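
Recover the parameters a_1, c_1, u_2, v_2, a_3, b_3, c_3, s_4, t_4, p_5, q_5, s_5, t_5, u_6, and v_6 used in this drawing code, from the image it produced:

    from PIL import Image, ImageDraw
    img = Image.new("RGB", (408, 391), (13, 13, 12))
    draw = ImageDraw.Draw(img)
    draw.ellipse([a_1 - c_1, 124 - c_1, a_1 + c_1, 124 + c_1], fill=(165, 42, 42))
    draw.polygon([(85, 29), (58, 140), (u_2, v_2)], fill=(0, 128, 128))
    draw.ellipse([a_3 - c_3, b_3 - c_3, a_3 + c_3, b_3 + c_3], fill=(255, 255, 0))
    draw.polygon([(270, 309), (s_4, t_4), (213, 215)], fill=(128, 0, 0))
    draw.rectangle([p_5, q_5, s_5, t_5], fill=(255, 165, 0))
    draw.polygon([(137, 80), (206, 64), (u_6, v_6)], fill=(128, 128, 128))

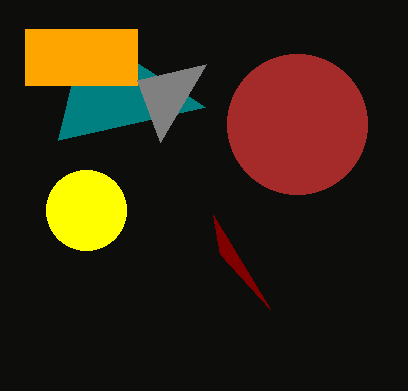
a_1 = 297
c_1 = 70
u_2 = 205
v_2 = 107
a_3 = 86
b_3 = 210
c_3 = 40
s_4 = 220
t_4 = 254
p_5 = 25
q_5 = 29
s_5 = 137
t_5 = 85
u_6 = 160
v_6 = 142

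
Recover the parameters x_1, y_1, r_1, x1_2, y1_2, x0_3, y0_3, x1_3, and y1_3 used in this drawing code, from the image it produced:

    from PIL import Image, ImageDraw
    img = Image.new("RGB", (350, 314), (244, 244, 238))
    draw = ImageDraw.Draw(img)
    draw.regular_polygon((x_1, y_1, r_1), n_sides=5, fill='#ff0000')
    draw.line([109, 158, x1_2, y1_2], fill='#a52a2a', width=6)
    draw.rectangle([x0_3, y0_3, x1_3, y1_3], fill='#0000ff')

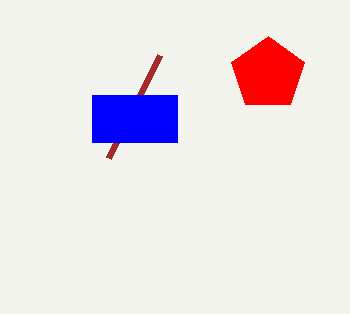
x_1 = 268, y_1 = 74, r_1 = 38, x1_2 = 160, y1_2 = 55, x0_3 = 92, y0_3 = 95, x1_3 = 177, y1_3 = 142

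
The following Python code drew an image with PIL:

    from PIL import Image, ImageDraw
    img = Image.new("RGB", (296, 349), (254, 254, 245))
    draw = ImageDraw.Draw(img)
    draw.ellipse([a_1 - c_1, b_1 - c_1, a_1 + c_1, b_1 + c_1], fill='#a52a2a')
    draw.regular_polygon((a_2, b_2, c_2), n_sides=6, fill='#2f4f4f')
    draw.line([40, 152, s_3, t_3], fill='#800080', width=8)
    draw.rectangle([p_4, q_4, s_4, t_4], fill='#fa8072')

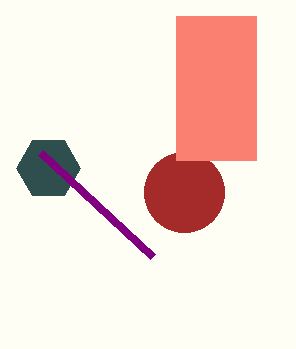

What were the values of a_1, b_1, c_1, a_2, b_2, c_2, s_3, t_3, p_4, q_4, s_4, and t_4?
a_1 = 184, b_1 = 192, c_1 = 40, a_2 = 48, b_2 = 168, c_2 = 32, s_3 = 152, t_3 = 256, p_4 = 176, q_4 = 16, s_4 = 256, t_4 = 160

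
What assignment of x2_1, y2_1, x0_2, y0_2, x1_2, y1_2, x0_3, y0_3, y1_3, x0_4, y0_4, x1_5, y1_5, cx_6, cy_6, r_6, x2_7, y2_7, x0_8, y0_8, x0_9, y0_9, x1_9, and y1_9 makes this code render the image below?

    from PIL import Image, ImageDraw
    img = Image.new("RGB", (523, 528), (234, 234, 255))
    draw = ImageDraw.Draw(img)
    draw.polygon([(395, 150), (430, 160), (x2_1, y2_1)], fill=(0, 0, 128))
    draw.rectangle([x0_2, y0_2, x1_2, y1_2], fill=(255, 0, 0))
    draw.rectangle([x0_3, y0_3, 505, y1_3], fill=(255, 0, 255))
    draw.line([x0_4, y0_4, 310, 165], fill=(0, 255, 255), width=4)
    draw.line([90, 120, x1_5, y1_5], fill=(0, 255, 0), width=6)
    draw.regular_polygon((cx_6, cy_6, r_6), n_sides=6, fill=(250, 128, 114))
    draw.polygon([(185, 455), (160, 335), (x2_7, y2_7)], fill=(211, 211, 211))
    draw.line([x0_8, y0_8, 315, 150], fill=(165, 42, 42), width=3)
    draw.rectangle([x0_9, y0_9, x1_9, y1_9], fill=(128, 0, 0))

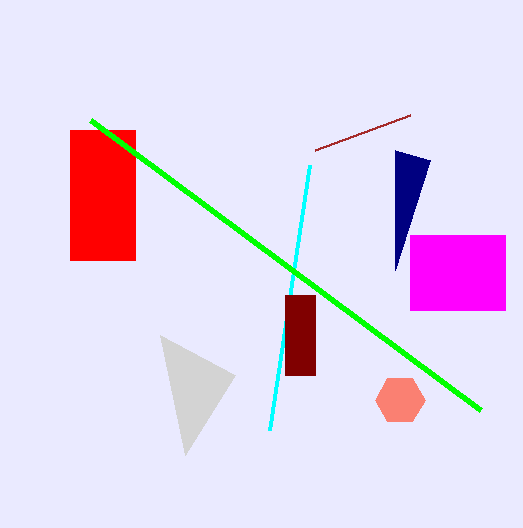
x2_1 = 395; y2_1 = 270; x0_2 = 70; y0_2 = 130; x1_2 = 135; y1_2 = 260; x0_3 = 410; y0_3 = 235; y1_3 = 310; x0_4 = 270; y0_4 = 430; x1_5 = 480; y1_5 = 410; cx_6 = 400; cy_6 = 400; r_6 = 25; x2_7 = 235; y2_7 = 375; x0_8 = 410; y0_8 = 115; x0_9 = 285; y0_9 = 295; x1_9 = 315; y1_9 = 375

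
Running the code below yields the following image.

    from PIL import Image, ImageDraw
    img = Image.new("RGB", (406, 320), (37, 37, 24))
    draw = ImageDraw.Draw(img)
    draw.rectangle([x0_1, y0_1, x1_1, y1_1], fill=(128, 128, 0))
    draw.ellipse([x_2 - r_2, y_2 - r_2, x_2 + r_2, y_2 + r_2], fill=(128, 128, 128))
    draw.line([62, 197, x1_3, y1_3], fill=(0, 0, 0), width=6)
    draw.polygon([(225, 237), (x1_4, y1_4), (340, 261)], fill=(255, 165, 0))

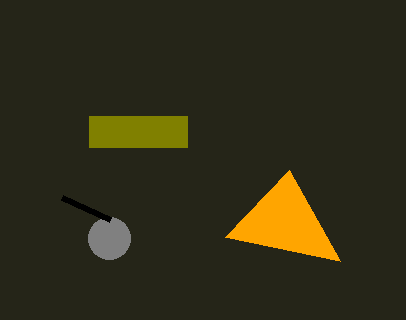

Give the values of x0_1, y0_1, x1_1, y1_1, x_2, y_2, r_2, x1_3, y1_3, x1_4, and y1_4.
x0_1 = 89; y0_1 = 116; x1_1 = 187; y1_1 = 147; x_2 = 109; y_2 = 238; r_2 = 21; x1_3 = 110; y1_3 = 219; x1_4 = 289; y1_4 = 170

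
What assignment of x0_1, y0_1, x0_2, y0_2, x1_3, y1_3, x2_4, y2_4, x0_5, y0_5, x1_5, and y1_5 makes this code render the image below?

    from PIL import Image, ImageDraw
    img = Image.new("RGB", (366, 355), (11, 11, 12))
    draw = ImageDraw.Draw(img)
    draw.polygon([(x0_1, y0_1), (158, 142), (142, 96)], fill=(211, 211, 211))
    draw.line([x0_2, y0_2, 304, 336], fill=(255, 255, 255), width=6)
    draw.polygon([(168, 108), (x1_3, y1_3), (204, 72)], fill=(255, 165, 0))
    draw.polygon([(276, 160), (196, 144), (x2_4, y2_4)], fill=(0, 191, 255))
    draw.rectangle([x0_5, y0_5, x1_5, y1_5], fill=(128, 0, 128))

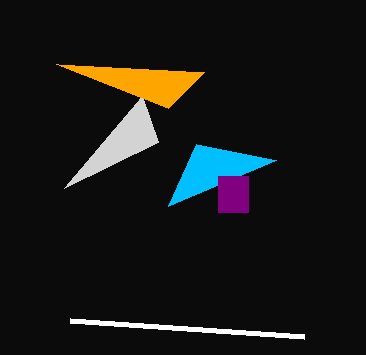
x0_1 = 64, y0_1 = 188, x0_2 = 70, y0_2 = 320, x1_3 = 56, y1_3 = 64, x2_4 = 168, y2_4 = 206, x0_5 = 218, y0_5 = 176, x1_5 = 248, y1_5 = 212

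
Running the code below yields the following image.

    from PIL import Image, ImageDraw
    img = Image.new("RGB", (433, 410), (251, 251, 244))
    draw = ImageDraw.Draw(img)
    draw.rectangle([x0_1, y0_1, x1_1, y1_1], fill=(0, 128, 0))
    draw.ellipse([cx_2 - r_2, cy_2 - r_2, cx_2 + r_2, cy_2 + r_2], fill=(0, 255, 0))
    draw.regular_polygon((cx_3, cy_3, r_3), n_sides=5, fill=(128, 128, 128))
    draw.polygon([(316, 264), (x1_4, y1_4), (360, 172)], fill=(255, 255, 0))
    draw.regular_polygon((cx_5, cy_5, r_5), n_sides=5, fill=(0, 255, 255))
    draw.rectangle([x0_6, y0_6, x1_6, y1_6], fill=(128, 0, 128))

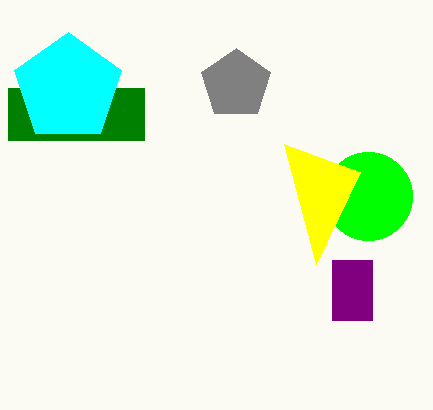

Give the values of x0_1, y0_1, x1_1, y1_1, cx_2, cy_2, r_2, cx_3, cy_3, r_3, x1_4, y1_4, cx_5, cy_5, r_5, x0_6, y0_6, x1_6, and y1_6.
x0_1 = 8; y0_1 = 88; x1_1 = 144; y1_1 = 140; cx_2 = 368; cy_2 = 196; r_2 = 44; cx_3 = 236; cy_3 = 84; r_3 = 36; x1_4 = 284; y1_4 = 144; cx_5 = 68; cy_5 = 88; r_5 = 56; x0_6 = 332; y0_6 = 260; x1_6 = 372; y1_6 = 320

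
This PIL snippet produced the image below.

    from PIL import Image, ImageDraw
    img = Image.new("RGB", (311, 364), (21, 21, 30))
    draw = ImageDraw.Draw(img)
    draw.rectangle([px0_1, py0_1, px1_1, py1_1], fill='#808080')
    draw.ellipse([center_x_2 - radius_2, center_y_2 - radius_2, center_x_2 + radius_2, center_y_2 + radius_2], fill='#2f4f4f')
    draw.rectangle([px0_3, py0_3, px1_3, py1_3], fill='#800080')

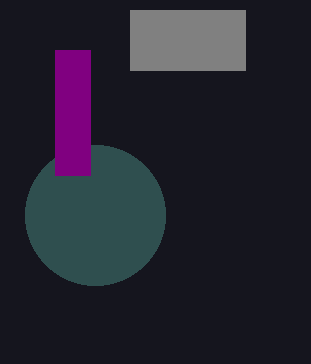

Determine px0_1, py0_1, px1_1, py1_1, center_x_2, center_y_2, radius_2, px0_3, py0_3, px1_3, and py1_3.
px0_1 = 130; py0_1 = 10; px1_1 = 245; py1_1 = 70; center_x_2 = 95; center_y_2 = 215; radius_2 = 70; px0_3 = 55; py0_3 = 50; px1_3 = 90; py1_3 = 175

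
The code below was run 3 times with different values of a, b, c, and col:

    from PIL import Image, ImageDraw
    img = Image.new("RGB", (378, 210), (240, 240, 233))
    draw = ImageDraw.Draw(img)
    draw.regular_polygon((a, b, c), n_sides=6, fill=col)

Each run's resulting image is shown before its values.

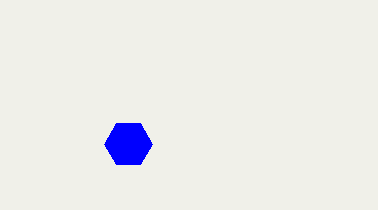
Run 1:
a = 128
b = 144
c = 24
col = 'blue'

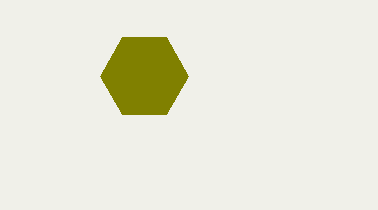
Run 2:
a = 144, b = 76, c = 44, col = 'olive'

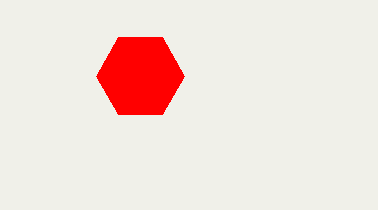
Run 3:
a = 140; b = 76; c = 44; col = 'red'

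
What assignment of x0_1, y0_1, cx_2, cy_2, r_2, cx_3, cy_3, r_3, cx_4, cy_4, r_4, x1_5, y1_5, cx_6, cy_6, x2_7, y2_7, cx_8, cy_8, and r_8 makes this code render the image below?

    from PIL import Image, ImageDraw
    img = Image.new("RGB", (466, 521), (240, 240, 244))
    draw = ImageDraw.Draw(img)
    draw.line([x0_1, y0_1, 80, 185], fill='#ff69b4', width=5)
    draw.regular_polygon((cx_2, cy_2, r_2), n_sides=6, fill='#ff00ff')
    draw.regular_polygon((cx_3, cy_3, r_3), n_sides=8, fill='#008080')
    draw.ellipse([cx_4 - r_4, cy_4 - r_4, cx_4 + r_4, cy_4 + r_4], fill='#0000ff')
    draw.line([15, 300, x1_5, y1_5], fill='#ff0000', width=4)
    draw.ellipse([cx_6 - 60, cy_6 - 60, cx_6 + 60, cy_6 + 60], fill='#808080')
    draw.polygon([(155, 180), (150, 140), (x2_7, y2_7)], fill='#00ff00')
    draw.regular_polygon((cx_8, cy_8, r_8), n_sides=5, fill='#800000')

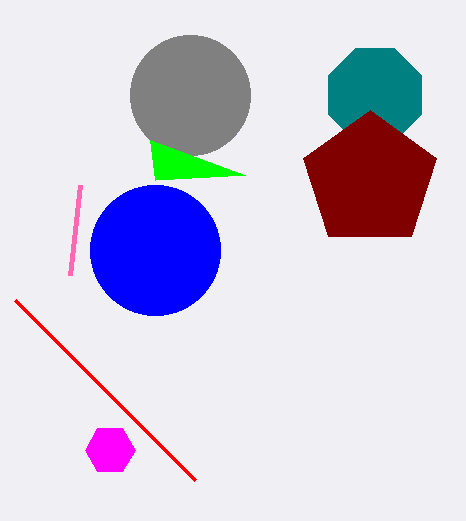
x0_1 = 70
y0_1 = 275
cx_2 = 110
cy_2 = 450
r_2 = 25
cx_3 = 375
cy_3 = 95
r_3 = 50
cx_4 = 155
cy_4 = 250
r_4 = 65
x1_5 = 195
y1_5 = 480
cx_6 = 190
cy_6 = 95
x2_7 = 245
y2_7 = 175
cx_8 = 370
cy_8 = 180
r_8 = 70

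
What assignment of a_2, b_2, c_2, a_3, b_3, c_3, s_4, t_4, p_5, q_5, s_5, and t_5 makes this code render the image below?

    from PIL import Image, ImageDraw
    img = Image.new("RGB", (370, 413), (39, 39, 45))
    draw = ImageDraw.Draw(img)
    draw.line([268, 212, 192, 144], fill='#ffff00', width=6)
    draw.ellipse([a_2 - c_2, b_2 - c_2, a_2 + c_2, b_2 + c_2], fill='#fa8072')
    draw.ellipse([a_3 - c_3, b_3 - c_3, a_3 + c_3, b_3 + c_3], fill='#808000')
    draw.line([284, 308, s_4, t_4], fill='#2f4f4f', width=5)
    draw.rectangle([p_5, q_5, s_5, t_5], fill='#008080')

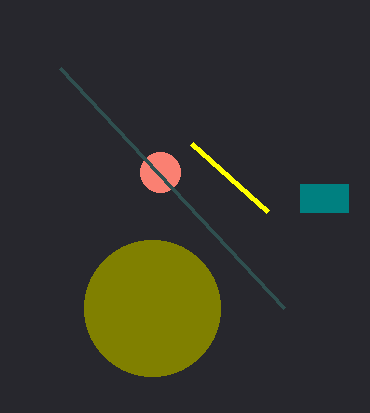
a_2 = 160; b_2 = 172; c_2 = 20; a_3 = 152; b_3 = 308; c_3 = 68; s_4 = 60; t_4 = 68; p_5 = 300; q_5 = 184; s_5 = 348; t_5 = 212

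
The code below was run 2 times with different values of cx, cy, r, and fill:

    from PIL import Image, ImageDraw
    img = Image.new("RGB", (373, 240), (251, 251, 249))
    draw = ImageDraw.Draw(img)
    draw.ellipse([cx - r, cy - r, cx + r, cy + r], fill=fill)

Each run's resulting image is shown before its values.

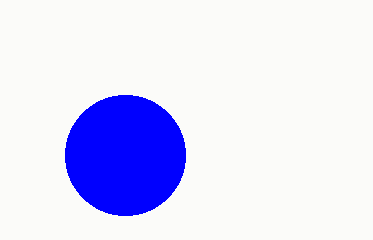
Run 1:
cx = 125, cy = 155, r = 60, fill = 'blue'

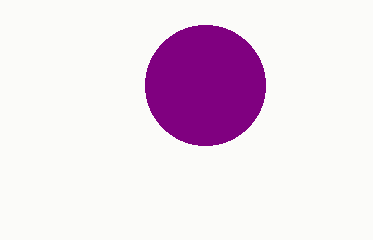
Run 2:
cx = 205
cy = 85
r = 60
fill = 'purple'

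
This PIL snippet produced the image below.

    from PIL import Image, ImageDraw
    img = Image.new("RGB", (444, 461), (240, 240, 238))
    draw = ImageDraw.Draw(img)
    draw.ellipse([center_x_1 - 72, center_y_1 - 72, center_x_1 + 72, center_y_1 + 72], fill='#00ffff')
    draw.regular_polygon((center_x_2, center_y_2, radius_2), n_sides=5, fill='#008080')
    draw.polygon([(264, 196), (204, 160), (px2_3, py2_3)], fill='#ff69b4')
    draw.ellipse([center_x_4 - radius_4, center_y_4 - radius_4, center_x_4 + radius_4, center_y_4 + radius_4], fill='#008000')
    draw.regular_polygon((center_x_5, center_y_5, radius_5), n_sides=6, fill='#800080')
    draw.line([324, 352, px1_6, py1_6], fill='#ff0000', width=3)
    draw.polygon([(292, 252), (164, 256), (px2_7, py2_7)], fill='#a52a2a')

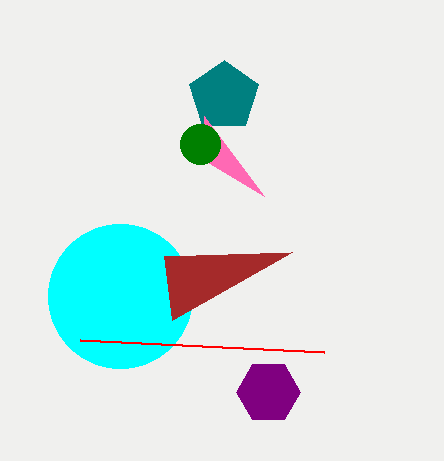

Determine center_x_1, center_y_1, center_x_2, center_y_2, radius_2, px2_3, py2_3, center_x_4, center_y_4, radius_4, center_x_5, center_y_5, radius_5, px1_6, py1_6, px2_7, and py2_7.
center_x_1 = 120
center_y_1 = 296
center_x_2 = 224
center_y_2 = 96
radius_2 = 36
px2_3 = 204
py2_3 = 116
center_x_4 = 200
center_y_4 = 144
radius_4 = 20
center_x_5 = 268
center_y_5 = 392
radius_5 = 32
px1_6 = 80
py1_6 = 340
px2_7 = 172
py2_7 = 320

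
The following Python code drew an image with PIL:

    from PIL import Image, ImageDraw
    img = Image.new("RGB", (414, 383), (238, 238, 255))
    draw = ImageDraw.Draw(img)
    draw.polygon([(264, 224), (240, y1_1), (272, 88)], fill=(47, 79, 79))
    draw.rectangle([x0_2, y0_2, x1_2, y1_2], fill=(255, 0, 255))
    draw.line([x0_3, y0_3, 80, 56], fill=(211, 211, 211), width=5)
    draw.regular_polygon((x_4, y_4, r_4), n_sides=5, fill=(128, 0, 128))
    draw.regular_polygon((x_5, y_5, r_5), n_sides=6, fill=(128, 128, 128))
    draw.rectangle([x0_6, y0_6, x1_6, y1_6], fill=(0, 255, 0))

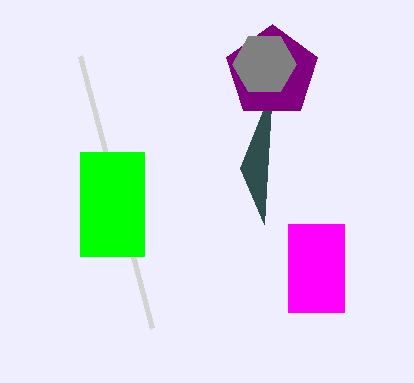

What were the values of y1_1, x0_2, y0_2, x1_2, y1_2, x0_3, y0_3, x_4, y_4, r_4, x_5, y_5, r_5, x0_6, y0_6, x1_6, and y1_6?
y1_1 = 168, x0_2 = 288, y0_2 = 224, x1_2 = 344, y1_2 = 312, x0_3 = 152, y0_3 = 328, x_4 = 272, y_4 = 72, r_4 = 48, x_5 = 264, y_5 = 64, r_5 = 32, x0_6 = 80, y0_6 = 152, x1_6 = 144, y1_6 = 256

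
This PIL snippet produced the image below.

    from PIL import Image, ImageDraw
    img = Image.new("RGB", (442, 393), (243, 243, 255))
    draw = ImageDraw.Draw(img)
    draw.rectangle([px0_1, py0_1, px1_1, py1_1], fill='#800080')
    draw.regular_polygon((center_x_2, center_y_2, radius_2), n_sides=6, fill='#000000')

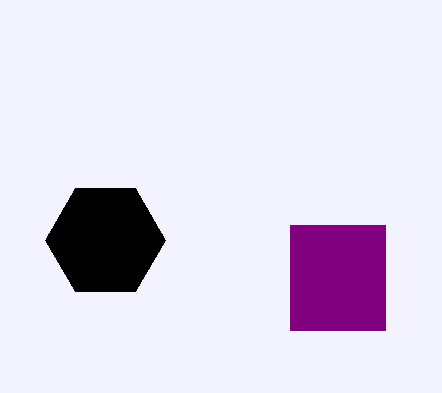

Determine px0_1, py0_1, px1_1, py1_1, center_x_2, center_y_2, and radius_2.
px0_1 = 290
py0_1 = 225
px1_1 = 385
py1_1 = 330
center_x_2 = 105
center_y_2 = 240
radius_2 = 60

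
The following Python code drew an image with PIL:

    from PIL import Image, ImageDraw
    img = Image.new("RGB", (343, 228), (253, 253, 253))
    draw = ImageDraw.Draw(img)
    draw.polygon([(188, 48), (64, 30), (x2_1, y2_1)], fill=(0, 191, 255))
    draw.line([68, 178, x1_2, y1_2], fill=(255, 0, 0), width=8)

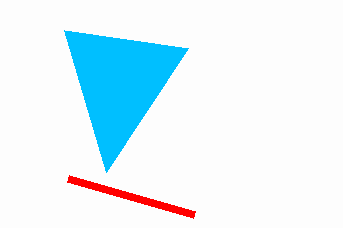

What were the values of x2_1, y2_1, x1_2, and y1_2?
x2_1 = 106, y2_1 = 172, x1_2 = 194, y1_2 = 214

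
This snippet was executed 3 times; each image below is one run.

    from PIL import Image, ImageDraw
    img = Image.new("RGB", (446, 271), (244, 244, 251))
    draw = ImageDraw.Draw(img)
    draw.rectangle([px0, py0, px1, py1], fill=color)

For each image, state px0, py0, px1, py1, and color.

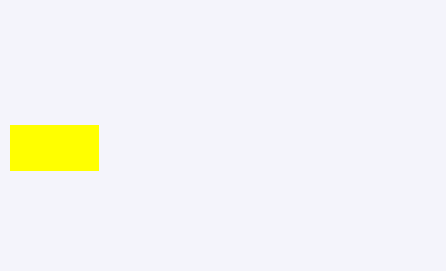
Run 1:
px0 = 10; py0 = 125; px1 = 98; py1 = 170; color = 'yellow'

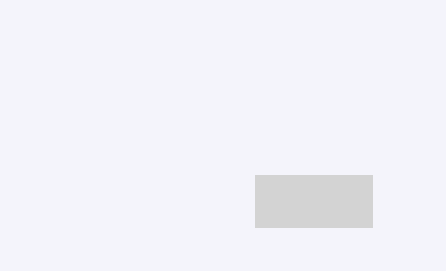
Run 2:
px0 = 255; py0 = 175; px1 = 372; py1 = 227; color = 'lightgray'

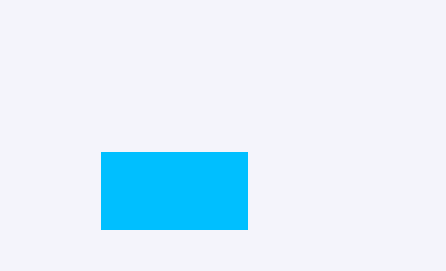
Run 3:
px0 = 101
py0 = 152
px1 = 247
py1 = 229
color = 'deepskyblue'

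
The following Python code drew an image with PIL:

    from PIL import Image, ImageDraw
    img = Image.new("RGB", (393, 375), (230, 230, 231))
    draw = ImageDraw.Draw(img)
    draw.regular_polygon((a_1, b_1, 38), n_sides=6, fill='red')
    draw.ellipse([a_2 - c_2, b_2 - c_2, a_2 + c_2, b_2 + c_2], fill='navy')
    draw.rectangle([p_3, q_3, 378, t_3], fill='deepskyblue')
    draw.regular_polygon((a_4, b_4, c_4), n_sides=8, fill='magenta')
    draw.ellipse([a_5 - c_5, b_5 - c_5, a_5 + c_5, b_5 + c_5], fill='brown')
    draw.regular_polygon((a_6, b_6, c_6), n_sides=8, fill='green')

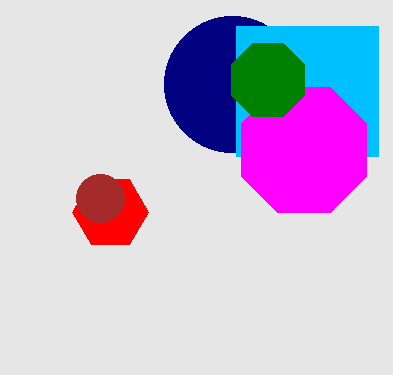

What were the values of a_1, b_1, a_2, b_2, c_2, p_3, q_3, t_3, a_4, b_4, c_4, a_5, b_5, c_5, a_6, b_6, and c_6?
a_1 = 110, b_1 = 212, a_2 = 232, b_2 = 84, c_2 = 68, p_3 = 236, q_3 = 26, t_3 = 156, a_4 = 304, b_4 = 150, c_4 = 68, a_5 = 100, b_5 = 198, c_5 = 24, a_6 = 268, b_6 = 80, c_6 = 40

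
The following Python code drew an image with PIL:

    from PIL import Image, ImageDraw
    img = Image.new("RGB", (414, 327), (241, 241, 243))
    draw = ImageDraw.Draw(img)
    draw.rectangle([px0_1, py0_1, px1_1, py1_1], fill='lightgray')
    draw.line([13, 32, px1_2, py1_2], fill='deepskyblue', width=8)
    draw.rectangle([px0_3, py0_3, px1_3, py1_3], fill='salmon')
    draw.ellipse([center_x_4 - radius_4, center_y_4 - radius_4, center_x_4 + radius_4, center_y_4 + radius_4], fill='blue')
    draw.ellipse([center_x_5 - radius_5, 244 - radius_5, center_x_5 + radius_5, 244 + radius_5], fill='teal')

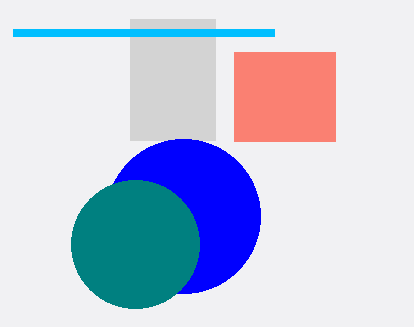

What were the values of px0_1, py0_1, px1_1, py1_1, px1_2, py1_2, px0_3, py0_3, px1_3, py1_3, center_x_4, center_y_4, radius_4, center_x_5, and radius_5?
px0_1 = 130; py0_1 = 19; px1_1 = 215; py1_1 = 140; px1_2 = 274; py1_2 = 32; px0_3 = 234; py0_3 = 52; px1_3 = 335; py1_3 = 141; center_x_4 = 183; center_y_4 = 216; radius_4 = 77; center_x_5 = 135; radius_5 = 64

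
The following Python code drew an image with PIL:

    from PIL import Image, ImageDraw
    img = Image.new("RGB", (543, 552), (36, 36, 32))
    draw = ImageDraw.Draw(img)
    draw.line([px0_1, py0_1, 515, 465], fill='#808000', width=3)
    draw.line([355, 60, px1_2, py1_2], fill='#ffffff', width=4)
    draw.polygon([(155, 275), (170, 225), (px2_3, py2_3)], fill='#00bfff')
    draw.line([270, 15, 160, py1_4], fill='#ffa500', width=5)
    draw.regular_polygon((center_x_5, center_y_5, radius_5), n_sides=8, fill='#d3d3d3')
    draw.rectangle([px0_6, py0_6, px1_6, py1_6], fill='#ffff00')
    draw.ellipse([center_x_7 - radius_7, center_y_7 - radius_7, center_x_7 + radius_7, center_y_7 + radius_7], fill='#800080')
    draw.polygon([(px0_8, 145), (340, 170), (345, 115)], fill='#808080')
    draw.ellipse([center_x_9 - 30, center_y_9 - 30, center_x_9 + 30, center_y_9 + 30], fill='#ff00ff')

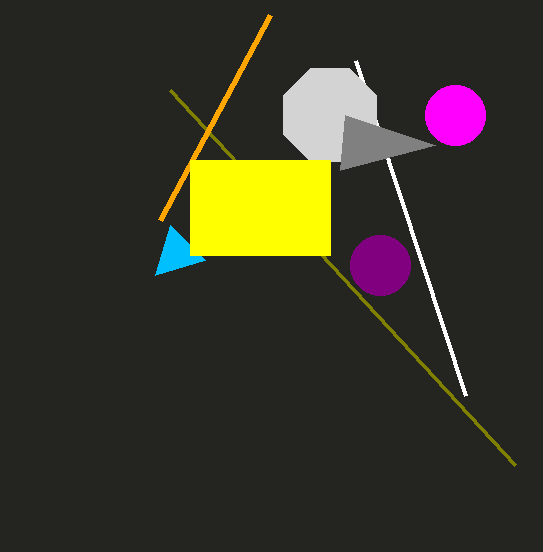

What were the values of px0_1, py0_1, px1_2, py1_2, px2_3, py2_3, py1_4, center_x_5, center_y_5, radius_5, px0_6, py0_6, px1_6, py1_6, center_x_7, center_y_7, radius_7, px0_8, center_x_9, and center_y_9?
px0_1 = 170
py0_1 = 90
px1_2 = 465
py1_2 = 395
px2_3 = 205
py2_3 = 260
py1_4 = 220
center_x_5 = 330
center_y_5 = 115
radius_5 = 50
px0_6 = 190
py0_6 = 160
px1_6 = 330
py1_6 = 255
center_x_7 = 380
center_y_7 = 265
radius_7 = 30
px0_8 = 435
center_x_9 = 455
center_y_9 = 115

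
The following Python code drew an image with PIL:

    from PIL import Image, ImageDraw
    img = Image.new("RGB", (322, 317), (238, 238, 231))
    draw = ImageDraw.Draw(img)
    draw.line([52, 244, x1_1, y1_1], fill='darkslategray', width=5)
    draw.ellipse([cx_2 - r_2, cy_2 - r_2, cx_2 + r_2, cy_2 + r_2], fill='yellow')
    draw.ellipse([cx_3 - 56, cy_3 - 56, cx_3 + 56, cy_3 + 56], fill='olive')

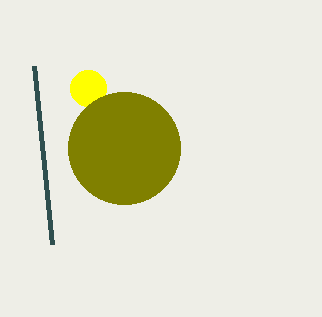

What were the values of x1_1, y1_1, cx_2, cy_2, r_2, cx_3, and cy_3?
x1_1 = 34, y1_1 = 66, cx_2 = 88, cy_2 = 88, r_2 = 18, cx_3 = 124, cy_3 = 148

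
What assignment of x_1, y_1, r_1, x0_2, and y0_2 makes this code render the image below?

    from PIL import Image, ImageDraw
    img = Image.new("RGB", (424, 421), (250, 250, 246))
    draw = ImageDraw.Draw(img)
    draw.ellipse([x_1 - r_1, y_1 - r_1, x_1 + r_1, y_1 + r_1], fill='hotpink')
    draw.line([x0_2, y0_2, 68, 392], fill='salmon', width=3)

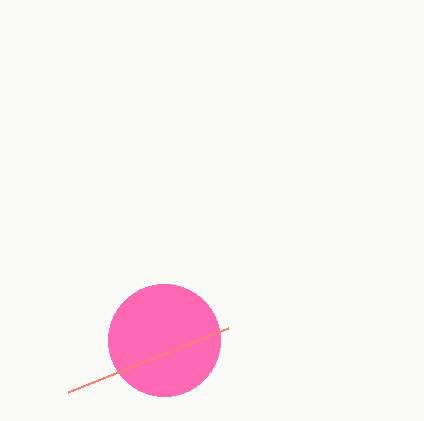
x_1 = 164
y_1 = 340
r_1 = 56
x0_2 = 228
y0_2 = 328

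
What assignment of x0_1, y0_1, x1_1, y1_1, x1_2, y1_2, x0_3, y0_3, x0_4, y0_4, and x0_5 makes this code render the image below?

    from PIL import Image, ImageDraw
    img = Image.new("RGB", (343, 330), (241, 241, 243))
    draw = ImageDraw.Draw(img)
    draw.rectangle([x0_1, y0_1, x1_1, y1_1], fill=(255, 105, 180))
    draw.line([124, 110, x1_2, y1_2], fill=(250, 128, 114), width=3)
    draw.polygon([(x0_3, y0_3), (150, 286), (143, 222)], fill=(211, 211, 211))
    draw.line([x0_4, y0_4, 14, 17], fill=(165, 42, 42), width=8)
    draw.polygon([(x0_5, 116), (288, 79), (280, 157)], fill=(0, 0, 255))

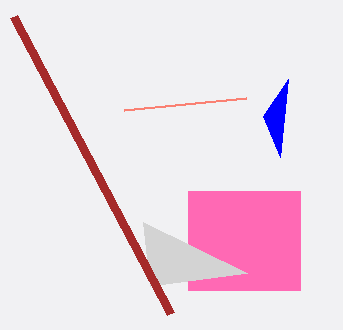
x0_1 = 188
y0_1 = 191
x1_1 = 300
y1_1 = 290
x1_2 = 246
y1_2 = 98
x0_3 = 247
y0_3 = 273
x0_4 = 171
y0_4 = 314
x0_5 = 263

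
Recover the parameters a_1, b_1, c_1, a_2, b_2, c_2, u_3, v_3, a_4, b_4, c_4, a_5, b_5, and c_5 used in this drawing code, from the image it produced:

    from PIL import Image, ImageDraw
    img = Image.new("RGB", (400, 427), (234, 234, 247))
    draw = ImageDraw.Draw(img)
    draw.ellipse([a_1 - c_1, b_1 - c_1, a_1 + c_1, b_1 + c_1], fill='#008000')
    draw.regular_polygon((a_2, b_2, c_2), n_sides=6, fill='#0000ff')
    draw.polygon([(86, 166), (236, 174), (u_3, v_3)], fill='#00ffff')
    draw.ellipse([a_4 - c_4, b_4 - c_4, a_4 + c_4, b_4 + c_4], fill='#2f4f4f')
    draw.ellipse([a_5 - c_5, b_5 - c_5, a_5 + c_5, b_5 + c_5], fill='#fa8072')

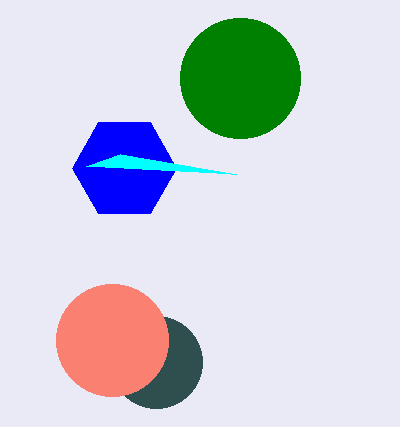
a_1 = 240, b_1 = 78, c_1 = 60, a_2 = 124, b_2 = 168, c_2 = 52, u_3 = 120, v_3 = 154, a_4 = 156, b_4 = 362, c_4 = 46, a_5 = 112, b_5 = 340, c_5 = 56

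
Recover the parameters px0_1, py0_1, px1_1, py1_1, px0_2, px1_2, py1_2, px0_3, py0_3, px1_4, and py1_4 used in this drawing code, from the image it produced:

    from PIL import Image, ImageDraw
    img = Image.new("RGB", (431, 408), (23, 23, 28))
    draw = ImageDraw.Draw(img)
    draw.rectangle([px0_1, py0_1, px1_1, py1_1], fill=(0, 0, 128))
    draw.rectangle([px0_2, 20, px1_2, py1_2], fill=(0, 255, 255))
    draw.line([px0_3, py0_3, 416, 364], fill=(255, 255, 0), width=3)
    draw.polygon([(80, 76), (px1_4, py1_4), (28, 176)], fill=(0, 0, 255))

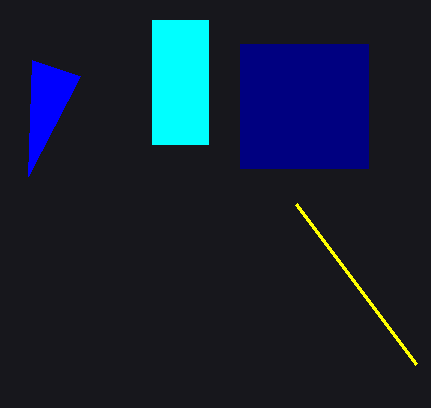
px0_1 = 240; py0_1 = 44; px1_1 = 368; py1_1 = 168; px0_2 = 152; px1_2 = 208; py1_2 = 144; px0_3 = 296; py0_3 = 204; px1_4 = 32; py1_4 = 60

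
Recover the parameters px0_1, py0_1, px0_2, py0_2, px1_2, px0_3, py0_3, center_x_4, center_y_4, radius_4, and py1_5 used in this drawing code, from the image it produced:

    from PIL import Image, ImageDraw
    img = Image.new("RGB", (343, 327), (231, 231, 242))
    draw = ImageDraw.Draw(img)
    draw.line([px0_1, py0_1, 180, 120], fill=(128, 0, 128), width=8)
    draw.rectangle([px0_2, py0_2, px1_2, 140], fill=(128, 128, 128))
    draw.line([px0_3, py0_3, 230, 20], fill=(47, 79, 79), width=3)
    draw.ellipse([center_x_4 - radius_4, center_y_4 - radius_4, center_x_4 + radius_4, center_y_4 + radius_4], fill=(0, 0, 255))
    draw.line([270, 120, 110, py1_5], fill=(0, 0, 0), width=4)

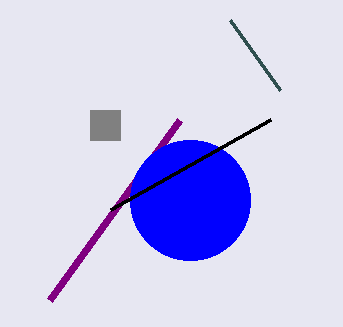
px0_1 = 50, py0_1 = 300, px0_2 = 90, py0_2 = 110, px1_2 = 120, px0_3 = 280, py0_3 = 90, center_x_4 = 190, center_y_4 = 200, radius_4 = 60, py1_5 = 210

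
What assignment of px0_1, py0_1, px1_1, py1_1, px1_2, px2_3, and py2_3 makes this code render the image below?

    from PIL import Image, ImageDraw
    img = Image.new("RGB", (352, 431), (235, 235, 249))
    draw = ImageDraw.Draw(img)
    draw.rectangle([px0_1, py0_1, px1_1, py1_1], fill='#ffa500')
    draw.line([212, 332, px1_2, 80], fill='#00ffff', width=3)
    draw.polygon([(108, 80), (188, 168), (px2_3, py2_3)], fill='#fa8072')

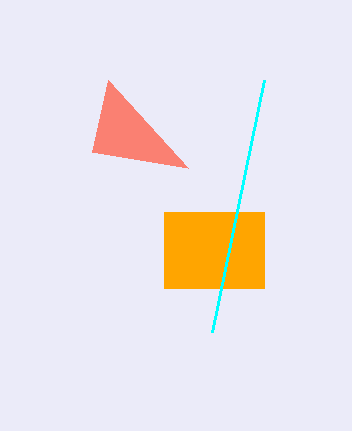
px0_1 = 164; py0_1 = 212; px1_1 = 264; py1_1 = 288; px1_2 = 264; px2_3 = 92; py2_3 = 152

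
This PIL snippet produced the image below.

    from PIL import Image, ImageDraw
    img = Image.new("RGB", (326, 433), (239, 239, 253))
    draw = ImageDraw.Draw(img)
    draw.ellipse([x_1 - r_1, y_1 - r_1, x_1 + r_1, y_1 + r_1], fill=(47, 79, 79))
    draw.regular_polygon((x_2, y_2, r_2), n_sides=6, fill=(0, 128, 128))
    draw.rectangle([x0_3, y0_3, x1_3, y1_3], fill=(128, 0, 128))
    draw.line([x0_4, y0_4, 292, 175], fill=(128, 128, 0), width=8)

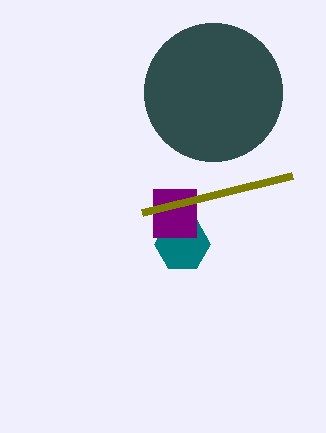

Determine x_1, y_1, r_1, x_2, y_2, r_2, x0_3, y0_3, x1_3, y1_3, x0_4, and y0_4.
x_1 = 213
y_1 = 92
r_1 = 69
x_2 = 182
y_2 = 244
r_2 = 28
x0_3 = 153
y0_3 = 189
x1_3 = 196
y1_3 = 237
x0_4 = 142
y0_4 = 212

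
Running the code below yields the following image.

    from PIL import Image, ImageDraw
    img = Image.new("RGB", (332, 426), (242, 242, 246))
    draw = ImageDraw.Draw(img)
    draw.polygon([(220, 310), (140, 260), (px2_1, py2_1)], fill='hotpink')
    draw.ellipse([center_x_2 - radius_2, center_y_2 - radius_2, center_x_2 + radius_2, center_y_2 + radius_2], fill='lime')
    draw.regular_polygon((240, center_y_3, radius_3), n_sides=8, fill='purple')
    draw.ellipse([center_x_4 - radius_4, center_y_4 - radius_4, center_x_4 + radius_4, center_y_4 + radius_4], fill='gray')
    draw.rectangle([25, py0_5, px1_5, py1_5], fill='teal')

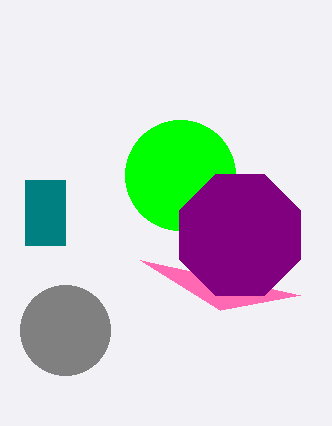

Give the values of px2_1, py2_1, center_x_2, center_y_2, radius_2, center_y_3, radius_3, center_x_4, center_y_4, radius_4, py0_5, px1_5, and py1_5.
px2_1 = 300; py2_1 = 295; center_x_2 = 180; center_y_2 = 175; radius_2 = 55; center_y_3 = 235; radius_3 = 65; center_x_4 = 65; center_y_4 = 330; radius_4 = 45; py0_5 = 180; px1_5 = 65; py1_5 = 245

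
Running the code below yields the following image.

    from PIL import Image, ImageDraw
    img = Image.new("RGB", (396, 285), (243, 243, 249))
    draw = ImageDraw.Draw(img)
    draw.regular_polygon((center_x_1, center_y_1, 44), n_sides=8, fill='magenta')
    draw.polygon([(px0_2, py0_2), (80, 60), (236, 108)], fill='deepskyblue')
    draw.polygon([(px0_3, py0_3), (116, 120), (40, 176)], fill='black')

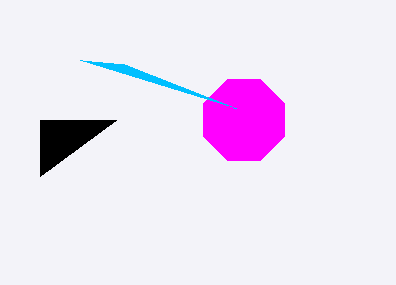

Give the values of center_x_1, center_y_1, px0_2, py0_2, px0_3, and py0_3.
center_x_1 = 244, center_y_1 = 120, px0_2 = 124, py0_2 = 64, px0_3 = 40, py0_3 = 120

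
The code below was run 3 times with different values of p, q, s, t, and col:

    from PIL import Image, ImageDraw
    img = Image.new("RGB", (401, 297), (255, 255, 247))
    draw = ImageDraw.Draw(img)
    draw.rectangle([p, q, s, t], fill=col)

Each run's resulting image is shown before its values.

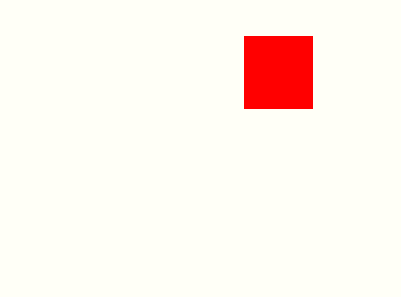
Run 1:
p = 244; q = 36; s = 312; t = 108; col = 'red'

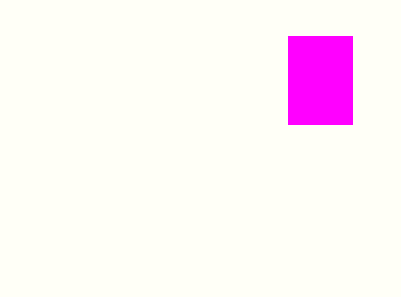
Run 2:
p = 288
q = 36
s = 352
t = 124
col = 'magenta'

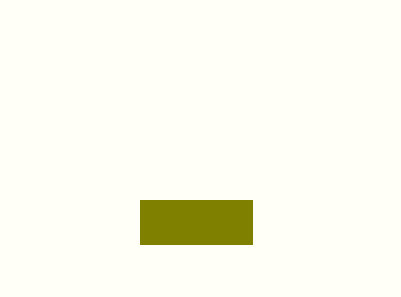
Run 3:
p = 140; q = 200; s = 252; t = 244; col = 'olive'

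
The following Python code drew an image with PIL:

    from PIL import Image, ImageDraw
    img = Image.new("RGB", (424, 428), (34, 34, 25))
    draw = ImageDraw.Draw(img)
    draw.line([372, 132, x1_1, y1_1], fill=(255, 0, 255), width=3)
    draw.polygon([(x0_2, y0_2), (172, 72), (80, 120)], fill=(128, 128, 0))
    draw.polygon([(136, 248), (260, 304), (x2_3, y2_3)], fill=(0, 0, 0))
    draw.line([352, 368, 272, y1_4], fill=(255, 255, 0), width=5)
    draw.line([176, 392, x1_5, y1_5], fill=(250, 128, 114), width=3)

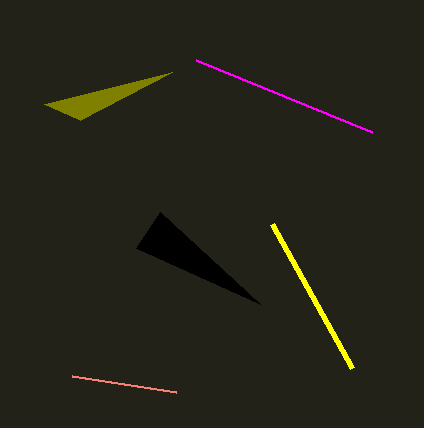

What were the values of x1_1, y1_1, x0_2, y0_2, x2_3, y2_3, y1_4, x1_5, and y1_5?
x1_1 = 196; y1_1 = 60; x0_2 = 44; y0_2 = 104; x2_3 = 160; y2_3 = 212; y1_4 = 224; x1_5 = 72; y1_5 = 376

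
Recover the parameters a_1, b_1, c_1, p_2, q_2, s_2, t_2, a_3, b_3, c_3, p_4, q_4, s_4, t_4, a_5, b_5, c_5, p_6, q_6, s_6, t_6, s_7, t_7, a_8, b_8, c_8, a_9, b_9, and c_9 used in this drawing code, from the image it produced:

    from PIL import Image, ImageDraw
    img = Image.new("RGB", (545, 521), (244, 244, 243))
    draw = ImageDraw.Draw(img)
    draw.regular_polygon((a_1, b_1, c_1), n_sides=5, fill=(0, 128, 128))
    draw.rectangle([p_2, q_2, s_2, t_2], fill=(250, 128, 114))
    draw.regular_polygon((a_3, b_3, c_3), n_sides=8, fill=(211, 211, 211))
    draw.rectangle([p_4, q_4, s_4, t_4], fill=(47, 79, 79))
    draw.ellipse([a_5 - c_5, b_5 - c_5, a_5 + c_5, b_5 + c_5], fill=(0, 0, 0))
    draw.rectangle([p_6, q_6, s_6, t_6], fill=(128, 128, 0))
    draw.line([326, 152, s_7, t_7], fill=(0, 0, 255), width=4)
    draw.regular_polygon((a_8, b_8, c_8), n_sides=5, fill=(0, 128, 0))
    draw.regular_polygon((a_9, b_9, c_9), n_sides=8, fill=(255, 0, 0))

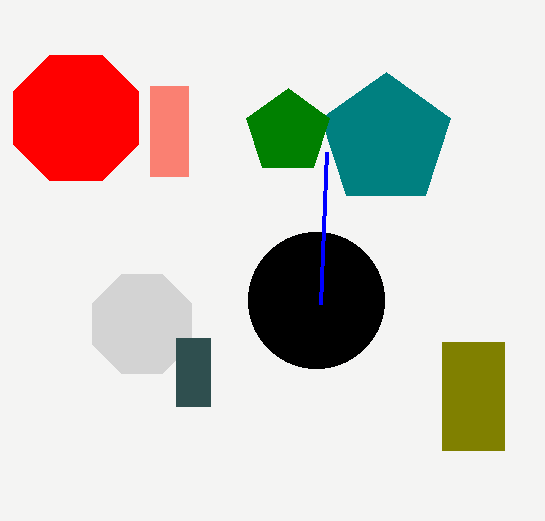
a_1 = 386
b_1 = 140
c_1 = 68
p_2 = 150
q_2 = 86
s_2 = 188
t_2 = 176
a_3 = 142
b_3 = 324
c_3 = 54
p_4 = 176
q_4 = 338
s_4 = 210
t_4 = 406
a_5 = 316
b_5 = 300
c_5 = 68
p_6 = 442
q_6 = 342
s_6 = 504
t_6 = 450
s_7 = 320
t_7 = 304
a_8 = 288
b_8 = 132
c_8 = 44
a_9 = 76
b_9 = 118
c_9 = 68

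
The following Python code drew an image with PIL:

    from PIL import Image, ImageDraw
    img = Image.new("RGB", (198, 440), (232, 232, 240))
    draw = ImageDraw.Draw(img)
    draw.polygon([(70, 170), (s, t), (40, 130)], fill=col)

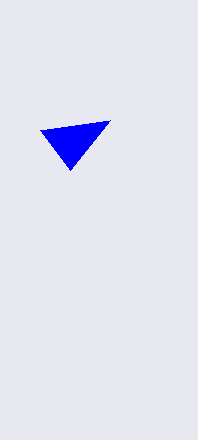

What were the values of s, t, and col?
s = 110; t = 120; col = 'blue'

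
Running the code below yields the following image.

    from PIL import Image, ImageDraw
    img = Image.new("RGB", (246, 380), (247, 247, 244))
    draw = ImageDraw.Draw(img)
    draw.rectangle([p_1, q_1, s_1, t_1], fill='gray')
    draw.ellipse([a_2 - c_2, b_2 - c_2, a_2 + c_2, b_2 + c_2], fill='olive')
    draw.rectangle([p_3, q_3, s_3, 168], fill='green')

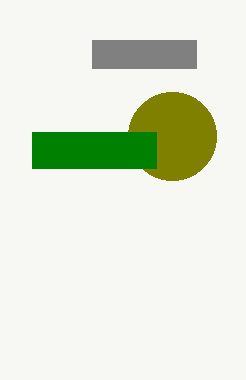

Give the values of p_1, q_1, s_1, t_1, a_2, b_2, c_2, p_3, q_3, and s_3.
p_1 = 92
q_1 = 40
s_1 = 196
t_1 = 68
a_2 = 172
b_2 = 136
c_2 = 44
p_3 = 32
q_3 = 132
s_3 = 156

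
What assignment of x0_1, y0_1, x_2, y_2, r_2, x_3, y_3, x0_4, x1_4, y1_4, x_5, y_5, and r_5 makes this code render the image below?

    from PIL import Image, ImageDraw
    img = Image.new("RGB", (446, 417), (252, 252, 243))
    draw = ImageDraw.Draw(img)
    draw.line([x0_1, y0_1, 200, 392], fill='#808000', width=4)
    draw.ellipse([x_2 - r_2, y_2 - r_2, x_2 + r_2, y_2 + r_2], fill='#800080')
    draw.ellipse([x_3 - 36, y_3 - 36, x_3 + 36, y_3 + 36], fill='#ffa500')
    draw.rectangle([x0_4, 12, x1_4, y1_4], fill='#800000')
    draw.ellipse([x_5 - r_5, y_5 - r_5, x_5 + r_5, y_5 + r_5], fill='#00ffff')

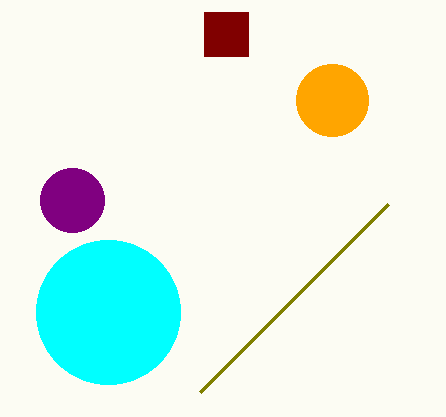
x0_1 = 388, y0_1 = 204, x_2 = 72, y_2 = 200, r_2 = 32, x_3 = 332, y_3 = 100, x0_4 = 204, x1_4 = 248, y1_4 = 56, x_5 = 108, y_5 = 312, r_5 = 72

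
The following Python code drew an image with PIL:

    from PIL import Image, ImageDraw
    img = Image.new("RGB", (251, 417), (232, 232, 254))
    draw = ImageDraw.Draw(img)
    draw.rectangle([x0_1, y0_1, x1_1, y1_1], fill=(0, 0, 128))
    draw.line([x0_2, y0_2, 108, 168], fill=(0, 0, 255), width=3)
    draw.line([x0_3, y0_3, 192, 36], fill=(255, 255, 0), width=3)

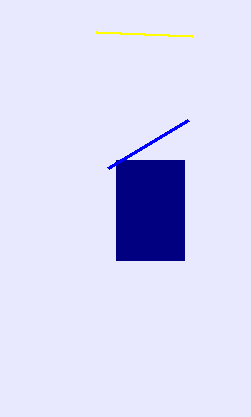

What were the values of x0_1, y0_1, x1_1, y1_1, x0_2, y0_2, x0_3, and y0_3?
x0_1 = 116; y0_1 = 160; x1_1 = 184; y1_1 = 260; x0_2 = 188; y0_2 = 120; x0_3 = 96; y0_3 = 32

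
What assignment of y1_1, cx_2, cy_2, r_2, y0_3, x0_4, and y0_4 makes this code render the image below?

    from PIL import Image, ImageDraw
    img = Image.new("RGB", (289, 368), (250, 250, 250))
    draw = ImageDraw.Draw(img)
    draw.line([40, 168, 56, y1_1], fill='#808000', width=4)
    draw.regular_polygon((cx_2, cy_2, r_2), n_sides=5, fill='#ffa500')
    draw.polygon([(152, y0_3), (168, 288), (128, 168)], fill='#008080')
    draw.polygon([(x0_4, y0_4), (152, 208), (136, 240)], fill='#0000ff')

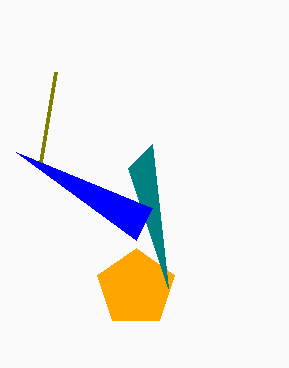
y1_1 = 72
cx_2 = 136
cy_2 = 288
r_2 = 40
y0_3 = 144
x0_4 = 16
y0_4 = 152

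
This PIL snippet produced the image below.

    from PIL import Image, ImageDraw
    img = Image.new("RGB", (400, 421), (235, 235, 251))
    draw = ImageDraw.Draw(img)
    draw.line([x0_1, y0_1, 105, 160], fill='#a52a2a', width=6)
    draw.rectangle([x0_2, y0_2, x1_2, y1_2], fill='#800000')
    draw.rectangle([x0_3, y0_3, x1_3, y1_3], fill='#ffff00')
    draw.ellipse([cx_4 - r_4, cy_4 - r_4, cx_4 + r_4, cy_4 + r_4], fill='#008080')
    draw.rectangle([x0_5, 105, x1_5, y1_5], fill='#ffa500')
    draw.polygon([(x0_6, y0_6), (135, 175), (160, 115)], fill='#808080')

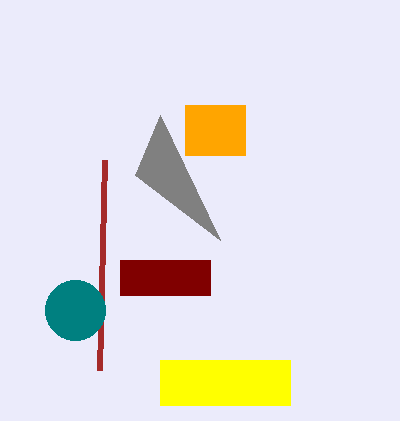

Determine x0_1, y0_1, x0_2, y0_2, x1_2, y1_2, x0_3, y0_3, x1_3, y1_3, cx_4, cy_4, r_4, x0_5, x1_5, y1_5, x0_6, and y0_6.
x0_1 = 100; y0_1 = 370; x0_2 = 120; y0_2 = 260; x1_2 = 210; y1_2 = 295; x0_3 = 160; y0_3 = 360; x1_3 = 290; y1_3 = 405; cx_4 = 75; cy_4 = 310; r_4 = 30; x0_5 = 185; x1_5 = 245; y1_5 = 155; x0_6 = 220; y0_6 = 240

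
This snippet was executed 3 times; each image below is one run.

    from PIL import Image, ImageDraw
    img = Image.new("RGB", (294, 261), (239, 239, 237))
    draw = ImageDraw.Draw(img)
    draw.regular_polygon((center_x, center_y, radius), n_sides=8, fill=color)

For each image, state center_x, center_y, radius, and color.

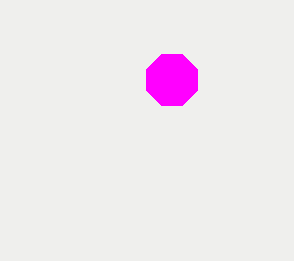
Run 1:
center_x = 172, center_y = 80, radius = 28, color = 'magenta'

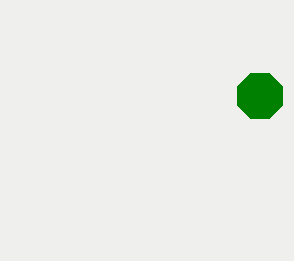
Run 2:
center_x = 260
center_y = 96
radius = 24
color = 'green'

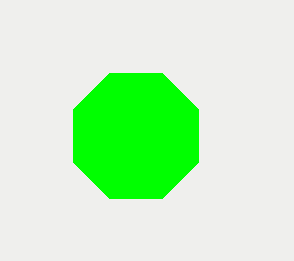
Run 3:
center_x = 136, center_y = 136, radius = 68, color = 'lime'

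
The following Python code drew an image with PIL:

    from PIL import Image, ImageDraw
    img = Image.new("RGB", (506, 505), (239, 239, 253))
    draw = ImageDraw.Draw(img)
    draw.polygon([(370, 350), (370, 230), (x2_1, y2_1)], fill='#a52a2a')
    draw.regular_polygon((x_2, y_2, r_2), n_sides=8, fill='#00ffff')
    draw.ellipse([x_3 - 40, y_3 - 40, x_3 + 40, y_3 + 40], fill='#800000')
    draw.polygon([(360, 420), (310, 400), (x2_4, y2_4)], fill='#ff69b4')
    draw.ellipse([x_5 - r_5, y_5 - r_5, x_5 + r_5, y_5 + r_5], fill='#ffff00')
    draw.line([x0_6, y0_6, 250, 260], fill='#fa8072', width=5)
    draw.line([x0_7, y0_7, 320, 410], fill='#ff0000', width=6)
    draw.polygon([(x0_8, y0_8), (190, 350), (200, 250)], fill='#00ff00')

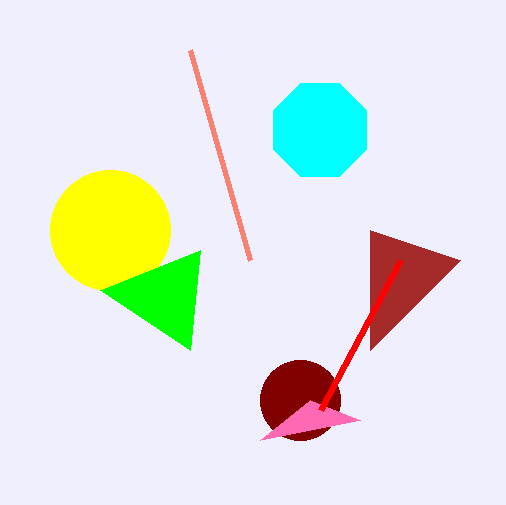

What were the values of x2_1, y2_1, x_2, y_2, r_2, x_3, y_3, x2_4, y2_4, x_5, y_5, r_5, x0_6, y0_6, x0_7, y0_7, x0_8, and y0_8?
x2_1 = 460
y2_1 = 260
x_2 = 320
y_2 = 130
r_2 = 50
x_3 = 300
y_3 = 400
x2_4 = 260
y2_4 = 440
x_5 = 110
y_5 = 230
r_5 = 60
x0_6 = 190
y0_6 = 50
x0_7 = 400
y0_7 = 260
x0_8 = 100
y0_8 = 290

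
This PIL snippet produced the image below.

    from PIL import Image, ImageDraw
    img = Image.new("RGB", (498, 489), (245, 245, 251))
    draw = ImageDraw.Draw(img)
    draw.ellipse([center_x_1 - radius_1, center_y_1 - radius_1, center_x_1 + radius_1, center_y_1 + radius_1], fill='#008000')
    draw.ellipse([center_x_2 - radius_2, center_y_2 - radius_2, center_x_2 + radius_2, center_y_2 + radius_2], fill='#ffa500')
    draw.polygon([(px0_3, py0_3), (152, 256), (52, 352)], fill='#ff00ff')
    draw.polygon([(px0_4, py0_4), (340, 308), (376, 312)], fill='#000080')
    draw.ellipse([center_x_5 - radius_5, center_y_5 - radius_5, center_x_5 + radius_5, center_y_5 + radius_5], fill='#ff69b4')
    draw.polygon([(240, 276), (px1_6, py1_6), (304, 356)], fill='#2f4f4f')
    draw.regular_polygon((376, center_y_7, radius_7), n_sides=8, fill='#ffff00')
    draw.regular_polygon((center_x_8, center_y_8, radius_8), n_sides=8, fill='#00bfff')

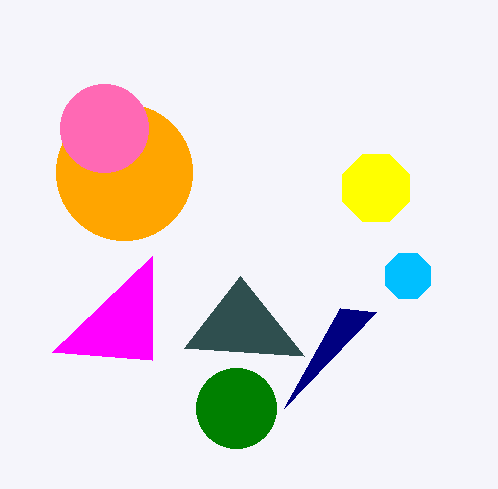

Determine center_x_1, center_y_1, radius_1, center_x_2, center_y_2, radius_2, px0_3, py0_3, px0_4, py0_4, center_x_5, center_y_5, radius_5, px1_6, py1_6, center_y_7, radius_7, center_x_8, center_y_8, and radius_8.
center_x_1 = 236; center_y_1 = 408; radius_1 = 40; center_x_2 = 124; center_y_2 = 172; radius_2 = 68; px0_3 = 152; py0_3 = 360; px0_4 = 284; py0_4 = 408; center_x_5 = 104; center_y_5 = 128; radius_5 = 44; px1_6 = 184; py1_6 = 348; center_y_7 = 188; radius_7 = 36; center_x_8 = 408; center_y_8 = 276; radius_8 = 24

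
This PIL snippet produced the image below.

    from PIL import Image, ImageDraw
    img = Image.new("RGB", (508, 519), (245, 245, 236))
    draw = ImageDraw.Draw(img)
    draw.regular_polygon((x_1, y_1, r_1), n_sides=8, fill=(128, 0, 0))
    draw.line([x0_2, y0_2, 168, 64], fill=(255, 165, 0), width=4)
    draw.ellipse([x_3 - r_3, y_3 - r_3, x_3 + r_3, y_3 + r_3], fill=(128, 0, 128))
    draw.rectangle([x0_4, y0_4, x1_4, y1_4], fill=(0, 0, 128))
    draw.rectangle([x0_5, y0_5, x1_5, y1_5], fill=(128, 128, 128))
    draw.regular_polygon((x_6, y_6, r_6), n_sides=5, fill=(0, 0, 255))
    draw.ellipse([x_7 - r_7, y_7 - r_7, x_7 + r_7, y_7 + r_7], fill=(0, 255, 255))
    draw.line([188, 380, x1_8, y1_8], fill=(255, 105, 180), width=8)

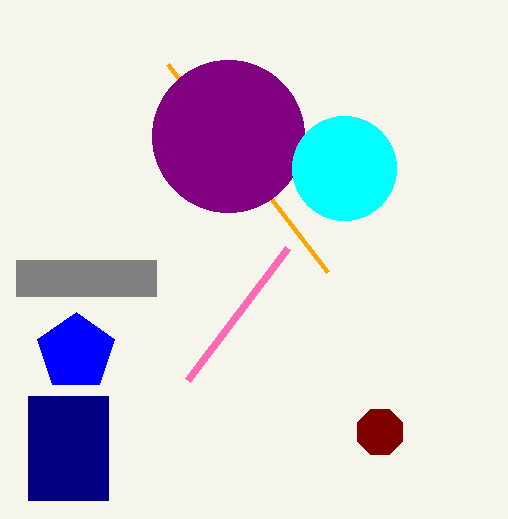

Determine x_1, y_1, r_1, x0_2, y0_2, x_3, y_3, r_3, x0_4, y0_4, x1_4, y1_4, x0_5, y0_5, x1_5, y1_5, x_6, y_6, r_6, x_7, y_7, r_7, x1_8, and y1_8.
x_1 = 380, y_1 = 432, r_1 = 24, x0_2 = 328, y0_2 = 272, x_3 = 228, y_3 = 136, r_3 = 76, x0_4 = 28, y0_4 = 396, x1_4 = 108, y1_4 = 500, x0_5 = 16, y0_5 = 260, x1_5 = 156, y1_5 = 296, x_6 = 76, y_6 = 352, r_6 = 40, x_7 = 344, y_7 = 168, r_7 = 52, x1_8 = 288, y1_8 = 248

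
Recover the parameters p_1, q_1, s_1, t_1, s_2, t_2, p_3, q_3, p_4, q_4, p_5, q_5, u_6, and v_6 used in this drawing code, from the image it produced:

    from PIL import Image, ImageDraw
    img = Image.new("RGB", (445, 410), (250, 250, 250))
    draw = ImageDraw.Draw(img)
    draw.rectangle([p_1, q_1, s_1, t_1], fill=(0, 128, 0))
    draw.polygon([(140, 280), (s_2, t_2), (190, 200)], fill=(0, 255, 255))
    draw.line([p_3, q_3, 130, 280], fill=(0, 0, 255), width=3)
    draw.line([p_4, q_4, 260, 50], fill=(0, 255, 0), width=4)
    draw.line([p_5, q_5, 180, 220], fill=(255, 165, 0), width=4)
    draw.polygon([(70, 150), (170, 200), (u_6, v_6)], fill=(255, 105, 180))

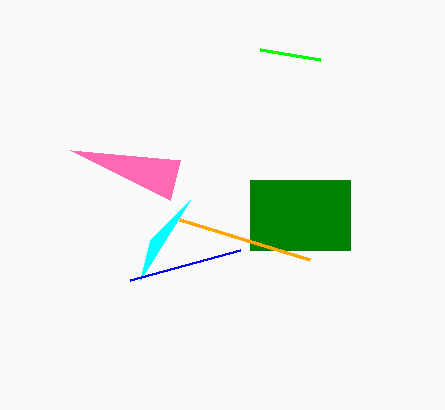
p_1 = 250, q_1 = 180, s_1 = 350, t_1 = 250, s_2 = 150, t_2 = 240, p_3 = 240, q_3 = 250, p_4 = 320, q_4 = 60, p_5 = 310, q_5 = 260, u_6 = 180, v_6 = 160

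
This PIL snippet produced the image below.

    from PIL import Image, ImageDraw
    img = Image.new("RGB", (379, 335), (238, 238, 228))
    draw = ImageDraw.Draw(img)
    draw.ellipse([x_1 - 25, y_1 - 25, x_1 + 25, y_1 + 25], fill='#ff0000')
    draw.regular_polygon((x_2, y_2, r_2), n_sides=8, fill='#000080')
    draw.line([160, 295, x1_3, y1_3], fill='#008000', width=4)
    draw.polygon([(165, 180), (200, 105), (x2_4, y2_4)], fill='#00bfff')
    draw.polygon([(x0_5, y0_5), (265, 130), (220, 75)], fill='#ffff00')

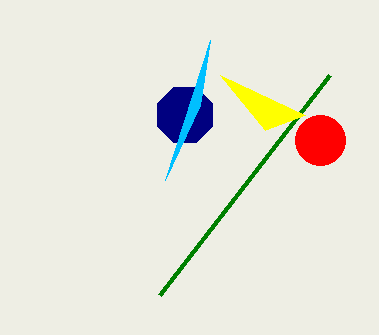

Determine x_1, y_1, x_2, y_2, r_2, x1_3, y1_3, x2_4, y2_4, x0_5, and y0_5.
x_1 = 320, y_1 = 140, x_2 = 185, y_2 = 115, r_2 = 30, x1_3 = 330, y1_3 = 75, x2_4 = 210, y2_4 = 40, x0_5 = 305, y0_5 = 115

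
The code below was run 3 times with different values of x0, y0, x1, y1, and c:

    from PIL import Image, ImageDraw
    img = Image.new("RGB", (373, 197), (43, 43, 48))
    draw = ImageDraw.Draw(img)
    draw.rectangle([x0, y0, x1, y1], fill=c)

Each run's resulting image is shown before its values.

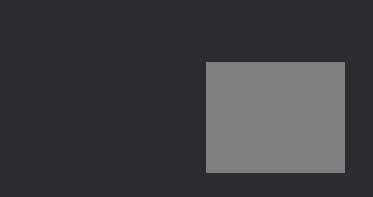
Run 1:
x0 = 206; y0 = 62; x1 = 344; y1 = 172; c = 'gray'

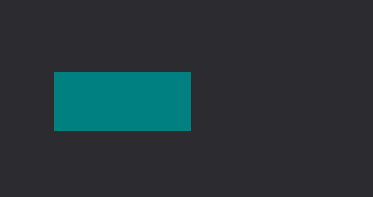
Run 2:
x0 = 54; y0 = 72; x1 = 190; y1 = 130; c = 'teal'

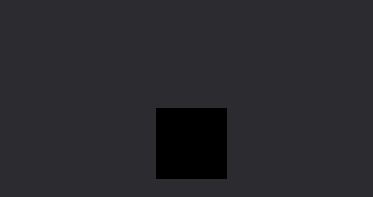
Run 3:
x0 = 156; y0 = 108; x1 = 226; y1 = 178; c = 'black'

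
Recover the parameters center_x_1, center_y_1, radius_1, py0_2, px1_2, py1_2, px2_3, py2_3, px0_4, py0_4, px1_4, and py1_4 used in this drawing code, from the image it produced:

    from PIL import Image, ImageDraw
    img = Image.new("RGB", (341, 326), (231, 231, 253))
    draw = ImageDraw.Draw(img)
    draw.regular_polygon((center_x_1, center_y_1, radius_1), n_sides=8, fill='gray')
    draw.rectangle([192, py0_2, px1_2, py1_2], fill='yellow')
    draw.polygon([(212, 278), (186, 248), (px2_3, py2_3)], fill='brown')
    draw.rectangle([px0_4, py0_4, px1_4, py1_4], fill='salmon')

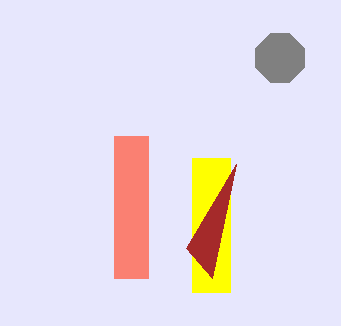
center_x_1 = 280, center_y_1 = 58, radius_1 = 26, py0_2 = 158, px1_2 = 230, py1_2 = 292, px2_3 = 236, py2_3 = 164, px0_4 = 114, py0_4 = 136, px1_4 = 148, py1_4 = 278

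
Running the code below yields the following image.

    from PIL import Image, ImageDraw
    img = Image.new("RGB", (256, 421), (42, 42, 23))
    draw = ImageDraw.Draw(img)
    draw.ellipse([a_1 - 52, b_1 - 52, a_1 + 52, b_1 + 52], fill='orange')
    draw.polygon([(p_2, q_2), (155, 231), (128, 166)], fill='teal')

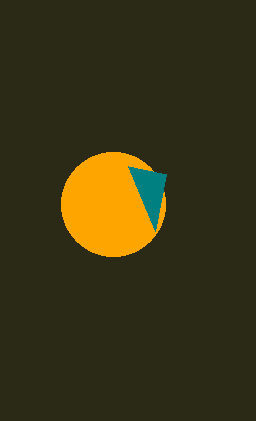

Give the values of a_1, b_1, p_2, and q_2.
a_1 = 113; b_1 = 204; p_2 = 166; q_2 = 174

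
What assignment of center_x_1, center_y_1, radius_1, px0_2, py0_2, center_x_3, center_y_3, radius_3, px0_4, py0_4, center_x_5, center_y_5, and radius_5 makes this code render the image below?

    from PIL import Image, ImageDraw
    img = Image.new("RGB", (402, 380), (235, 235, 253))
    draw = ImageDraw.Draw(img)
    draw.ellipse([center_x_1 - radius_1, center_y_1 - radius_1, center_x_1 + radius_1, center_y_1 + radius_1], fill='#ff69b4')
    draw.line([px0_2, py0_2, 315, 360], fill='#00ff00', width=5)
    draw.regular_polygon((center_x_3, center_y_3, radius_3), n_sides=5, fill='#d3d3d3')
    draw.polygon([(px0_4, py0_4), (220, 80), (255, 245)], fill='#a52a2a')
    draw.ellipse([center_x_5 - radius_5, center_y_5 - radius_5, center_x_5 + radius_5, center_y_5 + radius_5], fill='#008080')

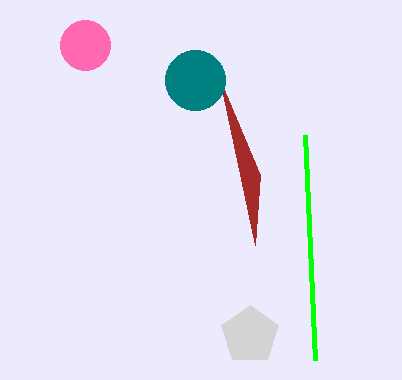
center_x_1 = 85, center_y_1 = 45, radius_1 = 25, px0_2 = 305, py0_2 = 135, center_x_3 = 250, center_y_3 = 335, radius_3 = 30, px0_4 = 260, py0_4 = 175, center_x_5 = 195, center_y_5 = 80, radius_5 = 30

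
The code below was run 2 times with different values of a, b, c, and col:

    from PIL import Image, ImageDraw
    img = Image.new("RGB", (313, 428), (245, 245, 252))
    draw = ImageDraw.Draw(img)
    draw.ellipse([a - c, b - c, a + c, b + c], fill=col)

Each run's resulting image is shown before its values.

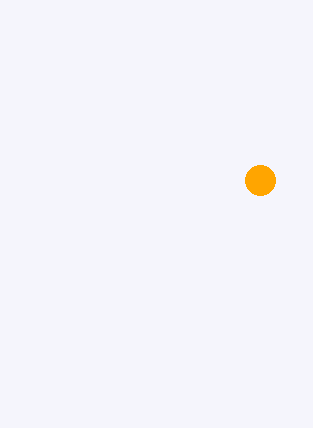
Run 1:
a = 260, b = 180, c = 15, col = 'orange'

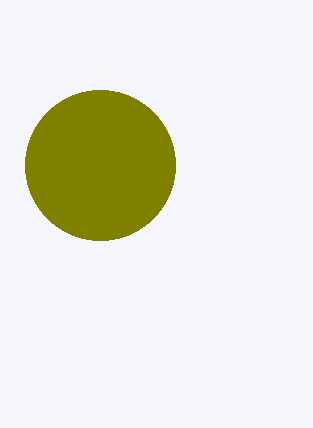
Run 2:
a = 100
b = 165
c = 75
col = 'olive'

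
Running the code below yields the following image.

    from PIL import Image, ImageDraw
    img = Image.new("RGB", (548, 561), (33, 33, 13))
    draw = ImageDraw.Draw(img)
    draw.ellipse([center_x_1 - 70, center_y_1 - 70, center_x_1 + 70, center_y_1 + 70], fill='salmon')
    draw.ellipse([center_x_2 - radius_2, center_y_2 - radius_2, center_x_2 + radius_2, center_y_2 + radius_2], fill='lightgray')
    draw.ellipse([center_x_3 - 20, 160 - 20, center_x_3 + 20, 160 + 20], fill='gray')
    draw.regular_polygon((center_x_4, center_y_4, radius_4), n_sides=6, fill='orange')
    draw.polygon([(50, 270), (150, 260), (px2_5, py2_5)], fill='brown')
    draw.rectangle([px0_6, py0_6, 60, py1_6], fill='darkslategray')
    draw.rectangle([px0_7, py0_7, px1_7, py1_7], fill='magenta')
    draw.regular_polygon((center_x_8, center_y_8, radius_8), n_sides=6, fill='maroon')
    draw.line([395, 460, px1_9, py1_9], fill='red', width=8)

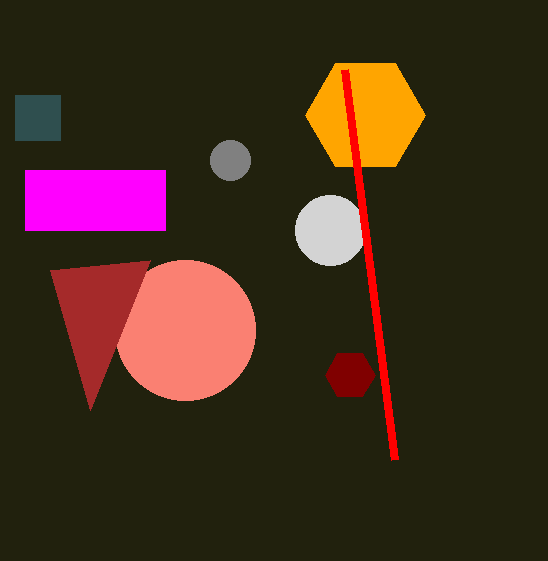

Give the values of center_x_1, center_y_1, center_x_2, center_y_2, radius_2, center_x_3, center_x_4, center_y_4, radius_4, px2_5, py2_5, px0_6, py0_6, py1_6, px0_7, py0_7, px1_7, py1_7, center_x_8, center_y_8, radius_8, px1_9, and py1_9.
center_x_1 = 185; center_y_1 = 330; center_x_2 = 330; center_y_2 = 230; radius_2 = 35; center_x_3 = 230; center_x_4 = 365; center_y_4 = 115; radius_4 = 60; px2_5 = 90; py2_5 = 410; px0_6 = 15; py0_6 = 95; py1_6 = 140; px0_7 = 25; py0_7 = 170; px1_7 = 165; py1_7 = 230; center_x_8 = 350; center_y_8 = 375; radius_8 = 25; px1_9 = 345; py1_9 = 70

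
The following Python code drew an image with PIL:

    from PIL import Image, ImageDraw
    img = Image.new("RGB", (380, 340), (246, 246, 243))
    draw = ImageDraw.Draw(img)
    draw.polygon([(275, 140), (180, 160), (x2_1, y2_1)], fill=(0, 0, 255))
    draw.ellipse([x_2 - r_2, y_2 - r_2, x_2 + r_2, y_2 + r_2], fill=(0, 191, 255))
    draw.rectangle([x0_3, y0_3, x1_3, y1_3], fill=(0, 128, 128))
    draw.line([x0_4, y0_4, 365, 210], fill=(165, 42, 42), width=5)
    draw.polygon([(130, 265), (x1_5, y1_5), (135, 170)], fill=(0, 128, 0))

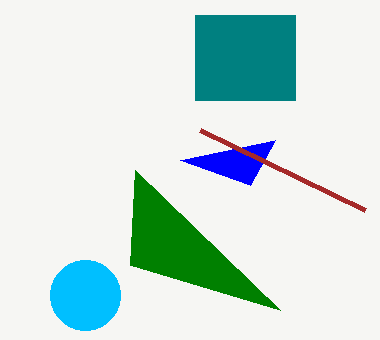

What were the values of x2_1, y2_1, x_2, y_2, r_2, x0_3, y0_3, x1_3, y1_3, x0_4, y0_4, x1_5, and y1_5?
x2_1 = 250
y2_1 = 185
x_2 = 85
y_2 = 295
r_2 = 35
x0_3 = 195
y0_3 = 15
x1_3 = 295
y1_3 = 100
x0_4 = 200
y0_4 = 130
x1_5 = 280
y1_5 = 310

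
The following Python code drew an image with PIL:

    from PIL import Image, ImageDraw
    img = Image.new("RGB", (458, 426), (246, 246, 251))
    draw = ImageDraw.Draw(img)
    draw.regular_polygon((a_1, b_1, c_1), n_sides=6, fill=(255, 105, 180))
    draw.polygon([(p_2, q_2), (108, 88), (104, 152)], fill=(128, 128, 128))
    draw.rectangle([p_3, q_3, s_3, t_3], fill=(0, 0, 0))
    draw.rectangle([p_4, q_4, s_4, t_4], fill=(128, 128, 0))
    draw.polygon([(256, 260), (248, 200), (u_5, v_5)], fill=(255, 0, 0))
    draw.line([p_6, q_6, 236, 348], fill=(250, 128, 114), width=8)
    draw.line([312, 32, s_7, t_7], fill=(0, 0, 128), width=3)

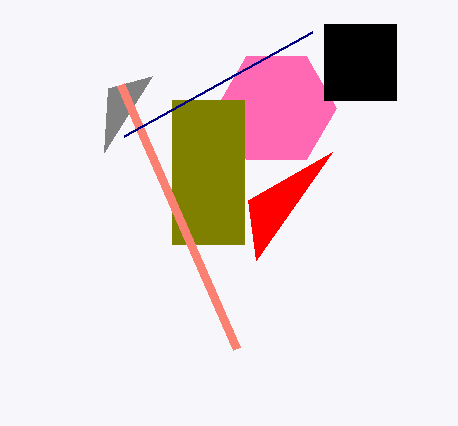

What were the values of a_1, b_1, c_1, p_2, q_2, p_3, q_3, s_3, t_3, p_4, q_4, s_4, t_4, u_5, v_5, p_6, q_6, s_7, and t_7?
a_1 = 276
b_1 = 108
c_1 = 60
p_2 = 152
q_2 = 76
p_3 = 324
q_3 = 24
s_3 = 396
t_3 = 100
p_4 = 172
q_4 = 100
s_4 = 244
t_4 = 244
u_5 = 332
v_5 = 152
p_6 = 120
q_6 = 84
s_7 = 124
t_7 = 136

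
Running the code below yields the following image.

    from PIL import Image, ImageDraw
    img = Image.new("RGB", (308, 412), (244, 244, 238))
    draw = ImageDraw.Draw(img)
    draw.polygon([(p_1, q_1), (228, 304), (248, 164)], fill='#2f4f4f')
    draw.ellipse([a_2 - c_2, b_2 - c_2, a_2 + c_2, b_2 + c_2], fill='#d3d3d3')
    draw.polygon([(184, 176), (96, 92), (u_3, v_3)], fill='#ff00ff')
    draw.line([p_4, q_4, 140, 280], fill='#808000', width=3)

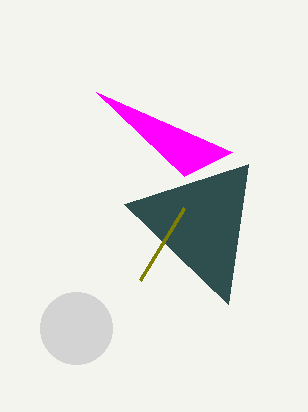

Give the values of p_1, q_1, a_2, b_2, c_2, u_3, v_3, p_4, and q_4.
p_1 = 124; q_1 = 204; a_2 = 76; b_2 = 328; c_2 = 36; u_3 = 232; v_3 = 152; p_4 = 184; q_4 = 208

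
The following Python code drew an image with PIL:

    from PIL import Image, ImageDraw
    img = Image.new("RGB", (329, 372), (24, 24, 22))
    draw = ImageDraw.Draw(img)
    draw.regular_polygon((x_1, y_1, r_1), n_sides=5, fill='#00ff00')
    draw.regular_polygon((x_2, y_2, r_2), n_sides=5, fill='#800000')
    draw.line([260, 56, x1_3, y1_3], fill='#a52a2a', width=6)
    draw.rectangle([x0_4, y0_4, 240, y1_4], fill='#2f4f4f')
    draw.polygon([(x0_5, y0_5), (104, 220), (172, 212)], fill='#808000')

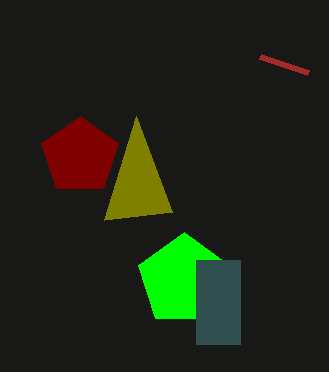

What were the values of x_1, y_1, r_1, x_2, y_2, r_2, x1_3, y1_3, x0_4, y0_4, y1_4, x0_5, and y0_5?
x_1 = 184, y_1 = 280, r_1 = 48, x_2 = 80, y_2 = 156, r_2 = 40, x1_3 = 308, y1_3 = 72, x0_4 = 196, y0_4 = 260, y1_4 = 344, x0_5 = 136, y0_5 = 116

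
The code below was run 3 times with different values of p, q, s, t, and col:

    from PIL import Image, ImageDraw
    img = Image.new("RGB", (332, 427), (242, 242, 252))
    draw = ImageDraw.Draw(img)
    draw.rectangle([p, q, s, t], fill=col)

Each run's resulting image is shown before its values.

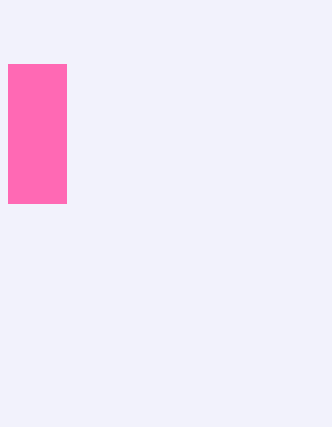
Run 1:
p = 8
q = 64
s = 66
t = 203
col = 'hotpink'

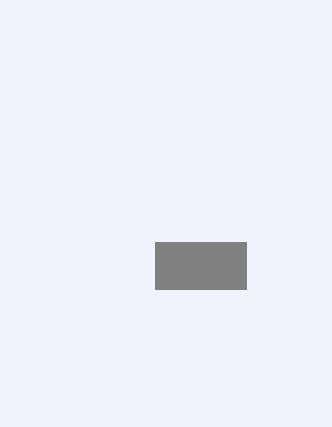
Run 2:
p = 155
q = 242
s = 246
t = 289
col = 'gray'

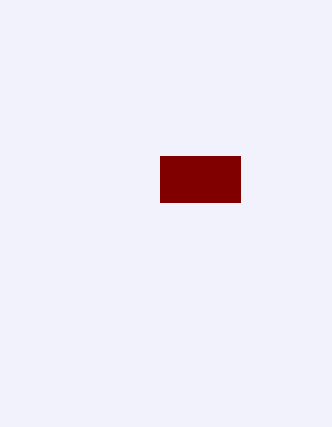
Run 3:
p = 160
q = 156
s = 240
t = 202
col = 'maroon'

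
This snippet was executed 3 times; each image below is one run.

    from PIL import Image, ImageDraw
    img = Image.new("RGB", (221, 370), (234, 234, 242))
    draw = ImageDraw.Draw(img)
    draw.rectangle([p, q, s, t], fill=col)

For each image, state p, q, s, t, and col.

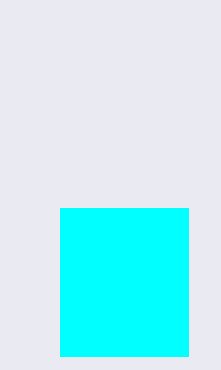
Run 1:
p = 60
q = 208
s = 188
t = 356
col = 'cyan'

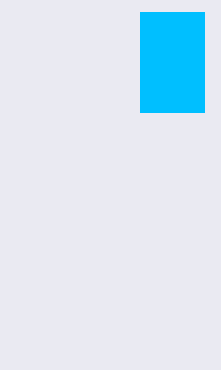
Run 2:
p = 140
q = 12
s = 204
t = 112
col = 'deepskyblue'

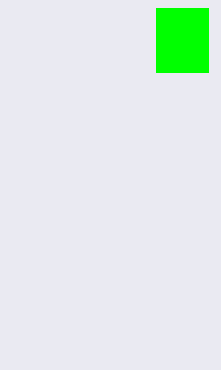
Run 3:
p = 156; q = 8; s = 208; t = 72; col = 'lime'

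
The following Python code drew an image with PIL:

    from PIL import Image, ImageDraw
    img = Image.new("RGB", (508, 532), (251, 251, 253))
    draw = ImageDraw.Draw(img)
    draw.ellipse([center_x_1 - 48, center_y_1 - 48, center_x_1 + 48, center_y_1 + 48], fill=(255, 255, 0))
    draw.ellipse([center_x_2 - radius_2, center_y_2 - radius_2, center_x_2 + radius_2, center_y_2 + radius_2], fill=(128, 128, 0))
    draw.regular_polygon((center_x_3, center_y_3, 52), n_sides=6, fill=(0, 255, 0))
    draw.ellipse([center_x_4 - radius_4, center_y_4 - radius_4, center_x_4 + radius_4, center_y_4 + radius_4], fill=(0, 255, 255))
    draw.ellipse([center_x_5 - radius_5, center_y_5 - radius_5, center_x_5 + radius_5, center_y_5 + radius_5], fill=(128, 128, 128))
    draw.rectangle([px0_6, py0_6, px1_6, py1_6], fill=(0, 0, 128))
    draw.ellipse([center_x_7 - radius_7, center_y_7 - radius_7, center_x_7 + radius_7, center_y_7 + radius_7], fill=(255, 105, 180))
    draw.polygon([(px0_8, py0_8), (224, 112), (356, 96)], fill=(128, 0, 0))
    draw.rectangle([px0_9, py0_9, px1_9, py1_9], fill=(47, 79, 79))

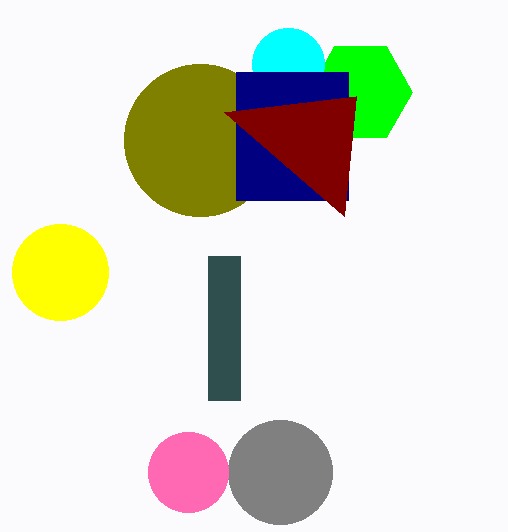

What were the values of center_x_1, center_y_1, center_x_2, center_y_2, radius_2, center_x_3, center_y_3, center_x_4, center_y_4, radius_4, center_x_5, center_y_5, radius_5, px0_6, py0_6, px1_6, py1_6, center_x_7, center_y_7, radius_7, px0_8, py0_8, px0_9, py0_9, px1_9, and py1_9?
center_x_1 = 60, center_y_1 = 272, center_x_2 = 200, center_y_2 = 140, radius_2 = 76, center_x_3 = 360, center_y_3 = 92, center_x_4 = 288, center_y_4 = 64, radius_4 = 36, center_x_5 = 280, center_y_5 = 472, radius_5 = 52, px0_6 = 236, py0_6 = 72, px1_6 = 348, py1_6 = 200, center_x_7 = 188, center_y_7 = 472, radius_7 = 40, px0_8 = 344, py0_8 = 216, px0_9 = 208, py0_9 = 256, px1_9 = 240, py1_9 = 400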